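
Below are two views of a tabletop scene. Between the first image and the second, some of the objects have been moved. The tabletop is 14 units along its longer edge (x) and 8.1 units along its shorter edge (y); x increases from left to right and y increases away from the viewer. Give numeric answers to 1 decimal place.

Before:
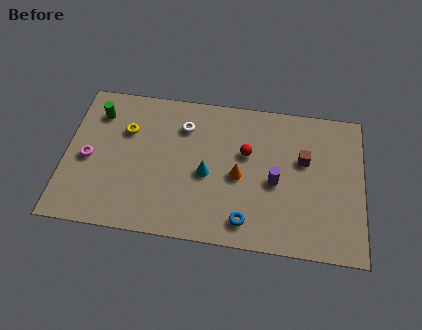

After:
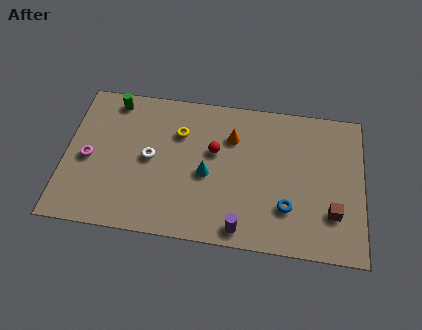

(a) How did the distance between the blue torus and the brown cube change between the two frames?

-2.4

Before: roughly 4.5 units apart; after: 2.1. That's 2.4 units closer together.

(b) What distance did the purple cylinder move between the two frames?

3.1

The purple cylinder moved from about (9.9, 3.6) to (8.4, 0.9), a distance of √(1.5² + 2.7²) ≈ 3.1.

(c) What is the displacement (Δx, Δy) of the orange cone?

(-0.4, 2.1)

From the two frames, the orange cone sits at roughly (8.2, 3.7) before and (7.8, 5.8) after.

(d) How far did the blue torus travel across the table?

2.1

From (8.6, 1.3) to (10.5, 2.3), the blue torus covered √(1.9² + 1.0²) ≈ 2.1 units.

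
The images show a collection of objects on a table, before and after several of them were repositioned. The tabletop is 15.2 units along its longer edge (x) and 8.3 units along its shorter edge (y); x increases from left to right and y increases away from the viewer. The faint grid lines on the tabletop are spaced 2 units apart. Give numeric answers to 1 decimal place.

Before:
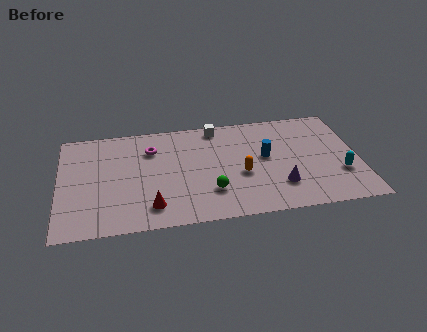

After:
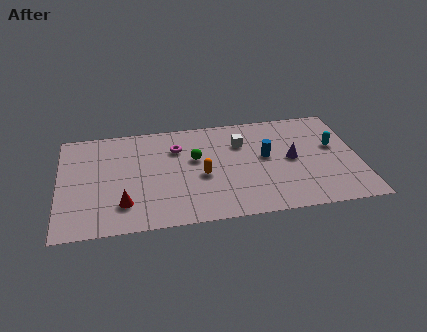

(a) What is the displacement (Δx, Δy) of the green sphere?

(-0.7, 2.7)

The green sphere was at about (7.6, 2.3) and moved to about (6.9, 5.0).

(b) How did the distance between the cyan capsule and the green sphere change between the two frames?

+0.5

Before: roughly 6.6 units apart; after: 7.1. That's 0.5 units further apart.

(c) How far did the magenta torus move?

1.3

From (4.7, 6.1) to (6.0, 6.0), the magenta torus covered √(1.3² + 0.1²) ≈ 1.3 units.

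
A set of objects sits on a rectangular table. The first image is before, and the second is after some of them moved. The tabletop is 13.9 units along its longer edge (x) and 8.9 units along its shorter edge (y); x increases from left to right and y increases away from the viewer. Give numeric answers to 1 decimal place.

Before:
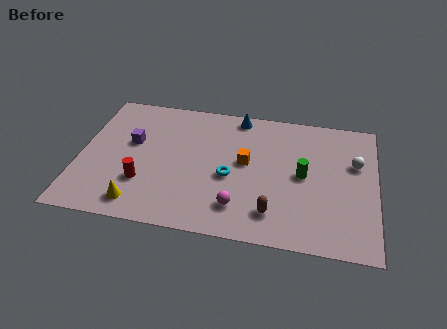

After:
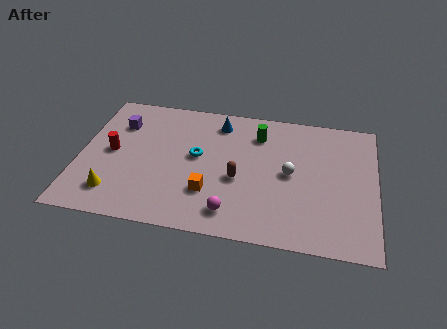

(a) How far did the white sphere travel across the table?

3.2

The white sphere moved from about (12.9, 5.7) to (9.9, 4.5), a distance of √(3.0² + 1.2²) ≈ 3.2.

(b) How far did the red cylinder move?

2.4

The red cylinder moved from about (3.1, 2.7) to (1.5, 4.5), a distance of √(1.6² + 1.8²) ≈ 2.4.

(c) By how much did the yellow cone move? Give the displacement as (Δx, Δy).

(-1.2, 0.5)

From the two frames, the yellow cone sits at roughly (3.0, 1.3) before and (1.8, 1.8) after.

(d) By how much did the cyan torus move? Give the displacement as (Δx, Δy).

(-1.6, 1.1)

The cyan torus started near (7.1, 3.8) and ended near (5.5, 4.9).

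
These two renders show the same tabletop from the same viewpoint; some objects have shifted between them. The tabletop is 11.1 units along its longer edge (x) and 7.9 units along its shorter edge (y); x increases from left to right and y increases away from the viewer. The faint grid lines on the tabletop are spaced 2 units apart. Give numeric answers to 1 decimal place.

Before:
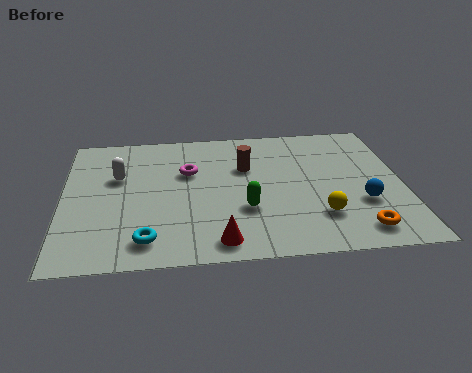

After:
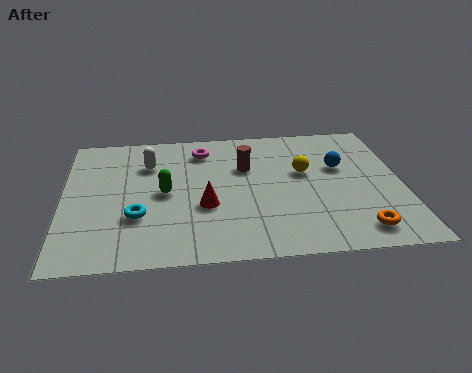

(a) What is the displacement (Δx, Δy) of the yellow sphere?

(-0.4, 2.6)

From the two frames, the yellow sphere sits at roughly (8.3, 2.1) before and (7.9, 4.7) after.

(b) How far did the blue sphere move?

2.3

From (9.7, 2.7) to (9.1, 4.9), the blue sphere covered √(0.6² + 2.2²) ≈ 2.3 units.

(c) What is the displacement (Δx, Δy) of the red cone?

(-0.4, 2.0)

The red cone was at about (5.0, 1.0) and moved to about (4.6, 3.0).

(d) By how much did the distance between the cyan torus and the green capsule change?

-1.9

The distance was about 3.5 in the first image and 1.6 in the second, so they moved 1.9 units closer together.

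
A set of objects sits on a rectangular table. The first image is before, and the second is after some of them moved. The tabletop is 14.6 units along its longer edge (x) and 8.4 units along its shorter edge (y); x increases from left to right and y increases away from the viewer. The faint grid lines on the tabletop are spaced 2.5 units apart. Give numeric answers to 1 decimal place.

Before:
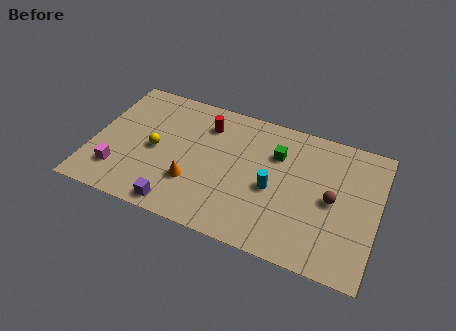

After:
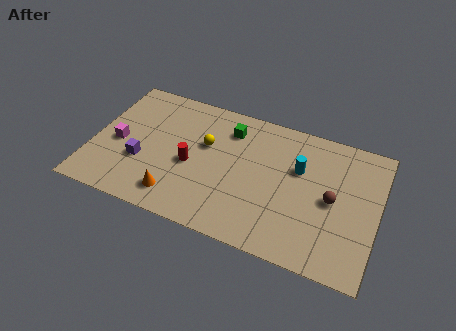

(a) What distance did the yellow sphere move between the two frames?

2.8

The yellow sphere was near (3.2, 4.0) before and (5.7, 5.2) after, so it travelled √(2.5² + 1.2²) ≈ 2.8 units.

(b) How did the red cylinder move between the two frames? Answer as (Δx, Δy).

(-0.5, -2.8)

From the two frames, the red cylinder sits at roughly (5.6, 6.5) before and (5.1, 3.7) after.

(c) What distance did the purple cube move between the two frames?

3.0

From (4.7, 0.9) to (2.6, 3.0), the purple cube covered √(2.1² + 2.1²) ≈ 3.0 units.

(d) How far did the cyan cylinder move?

2.1

The cyan cylinder moved from about (9.3, 3.7) to (10.5, 5.4), a distance of √(1.2² + 1.7²) ≈ 2.1.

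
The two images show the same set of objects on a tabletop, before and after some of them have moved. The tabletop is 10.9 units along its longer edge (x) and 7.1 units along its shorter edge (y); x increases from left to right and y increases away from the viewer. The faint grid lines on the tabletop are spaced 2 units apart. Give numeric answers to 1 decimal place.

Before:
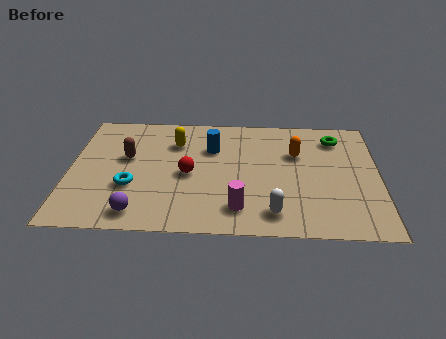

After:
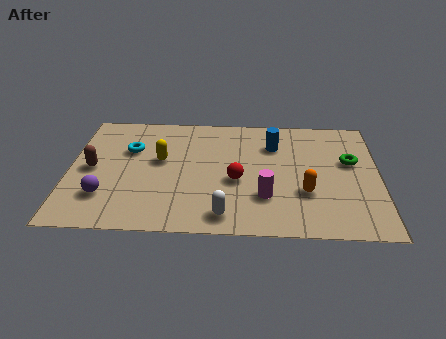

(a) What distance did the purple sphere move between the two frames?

1.5

The purple sphere was near (2.5, 1.0) before and (1.3, 1.9) after, so it travelled √(1.2² + 0.9²) ≈ 1.5 units.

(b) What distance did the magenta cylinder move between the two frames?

1.1

The magenta cylinder was near (6.0, 1.4) before and (6.9, 2.1) after, so it travelled √(0.9² + 0.7²) ≈ 1.1 units.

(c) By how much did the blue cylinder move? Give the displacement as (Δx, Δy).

(2.2, 0.3)

From the two frames, the blue cylinder sits at roughly (5.0, 4.9) before and (7.2, 5.2) after.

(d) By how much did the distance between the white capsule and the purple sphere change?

-0.4

They were about 4.7 units apart before and 4.3 after — 0.4 units closer together.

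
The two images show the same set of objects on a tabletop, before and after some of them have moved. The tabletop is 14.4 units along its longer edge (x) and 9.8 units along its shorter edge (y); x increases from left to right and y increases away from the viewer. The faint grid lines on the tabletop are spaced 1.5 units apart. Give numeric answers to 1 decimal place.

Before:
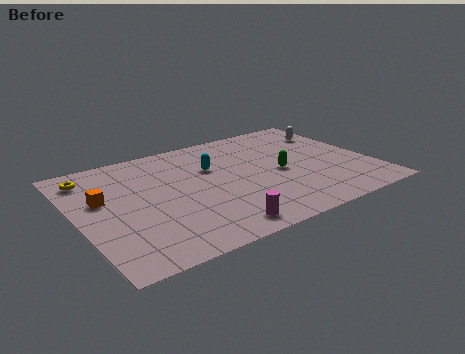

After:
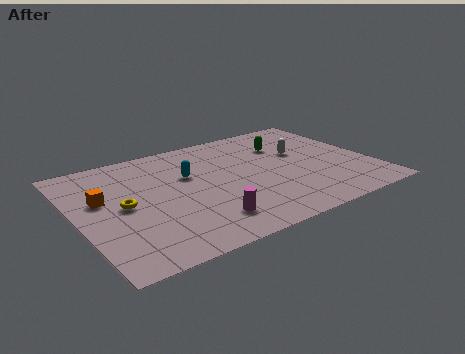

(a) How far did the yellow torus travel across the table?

3.4

The yellow torus was near (1.0, 8.1) before and (2.2, 4.9) after, so it travelled √(1.2² + 3.2²) ≈ 3.4 units.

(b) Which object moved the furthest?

the yellow torus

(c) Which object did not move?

the orange cube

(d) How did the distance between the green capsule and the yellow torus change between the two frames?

-0.9

The distance was about 9.6 in the first image and 8.7 in the second, so they moved 0.9 units closer together.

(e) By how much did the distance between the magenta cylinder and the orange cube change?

-0.8

They were about 6.7 units apart before and 5.9 after — 0.8 units closer together.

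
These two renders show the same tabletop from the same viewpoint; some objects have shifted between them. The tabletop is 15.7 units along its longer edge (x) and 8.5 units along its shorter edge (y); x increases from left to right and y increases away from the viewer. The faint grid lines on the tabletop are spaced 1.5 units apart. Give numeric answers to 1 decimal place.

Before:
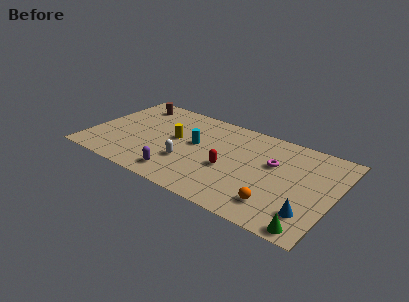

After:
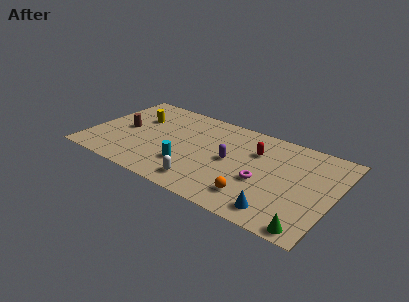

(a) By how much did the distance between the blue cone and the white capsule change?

-3.1

They were about 7.9 units apart before and 4.8 after — 3.1 units closer together.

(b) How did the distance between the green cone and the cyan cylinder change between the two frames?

-0.7

Before: roughly 8.9 units apart; after: 8.2. That's 0.7 units closer together.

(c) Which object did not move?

the green cone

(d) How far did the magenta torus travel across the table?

1.9

From (11.7, 5.3) to (11.3, 3.4), the magenta torus covered √(0.4² + 1.9²) ≈ 1.9 units.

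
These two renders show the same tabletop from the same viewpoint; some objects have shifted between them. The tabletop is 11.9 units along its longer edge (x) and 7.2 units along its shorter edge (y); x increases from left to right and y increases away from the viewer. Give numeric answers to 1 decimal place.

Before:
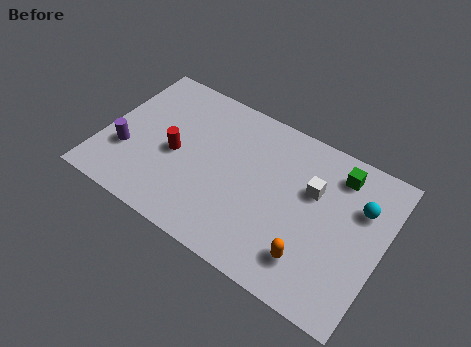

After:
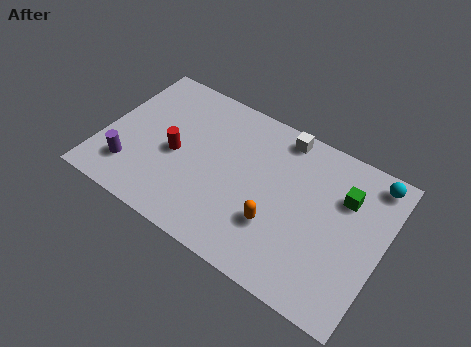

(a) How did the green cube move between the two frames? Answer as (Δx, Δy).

(0.4, -0.9)

From the two frames, the green cube sits at roughly (9.7, 5.9) before and (10.1, 5.0) after.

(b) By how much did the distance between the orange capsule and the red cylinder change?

-1.7

They were about 6.3 units apart before and 4.6 after — 1.7 units closer together.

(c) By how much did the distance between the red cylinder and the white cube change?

-0.7

Before: roughly 5.8 units apart; after: 5.1. That's 0.7 units closer together.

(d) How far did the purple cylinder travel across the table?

0.8

The purple cylinder was near (1.1, 2.4) before and (1.4, 1.7) after, so it travelled √(0.3² + 0.7²) ≈ 0.8 units.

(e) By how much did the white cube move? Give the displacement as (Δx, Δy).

(-1.6, 1.8)

The white cube started near (8.8, 4.6) and ended near (7.2, 6.4).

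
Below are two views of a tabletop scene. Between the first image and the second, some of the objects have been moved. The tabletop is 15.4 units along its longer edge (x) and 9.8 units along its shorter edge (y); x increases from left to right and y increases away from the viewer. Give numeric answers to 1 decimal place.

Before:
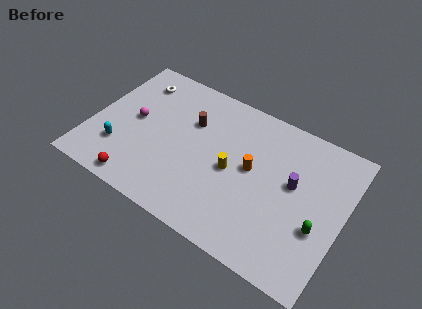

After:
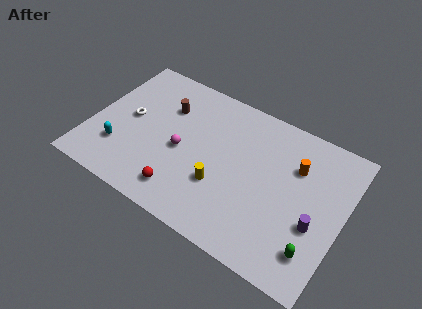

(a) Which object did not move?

the cyan capsule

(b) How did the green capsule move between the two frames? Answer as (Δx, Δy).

(0.0, -1.5)

The green capsule started near (14.1, 3.6) and ended near (14.1, 2.1).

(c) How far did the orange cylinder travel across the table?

2.9

The orange cylinder moved from about (9.8, 5.3) to (12.3, 6.8), a distance of √(2.5² + 1.5²) ≈ 2.9.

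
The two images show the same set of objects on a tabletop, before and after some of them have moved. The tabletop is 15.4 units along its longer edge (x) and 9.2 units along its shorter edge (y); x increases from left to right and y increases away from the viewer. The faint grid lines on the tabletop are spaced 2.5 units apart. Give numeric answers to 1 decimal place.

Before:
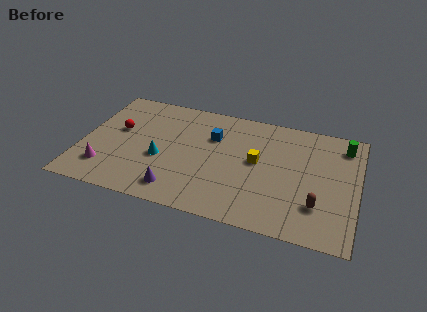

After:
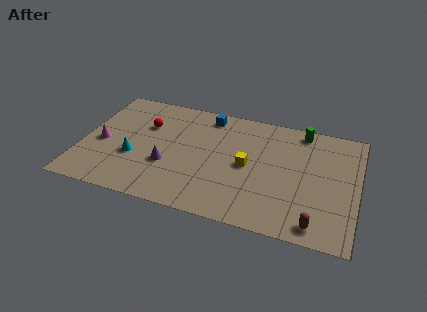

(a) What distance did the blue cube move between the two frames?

1.7

From (7.2, 6.3) to (6.8, 8.0), the blue cube covered √(0.4² + 1.7²) ≈ 1.7 units.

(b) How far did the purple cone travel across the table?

1.9

From (5.6, 1.5) to (4.9, 3.3), the purple cone covered √(0.7² + 1.8²) ≈ 1.9 units.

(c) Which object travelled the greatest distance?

the green cylinder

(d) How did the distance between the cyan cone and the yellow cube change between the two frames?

+0.9

The distance was about 5.5 in the first image and 6.4 in the second, so they moved 0.9 units further apart.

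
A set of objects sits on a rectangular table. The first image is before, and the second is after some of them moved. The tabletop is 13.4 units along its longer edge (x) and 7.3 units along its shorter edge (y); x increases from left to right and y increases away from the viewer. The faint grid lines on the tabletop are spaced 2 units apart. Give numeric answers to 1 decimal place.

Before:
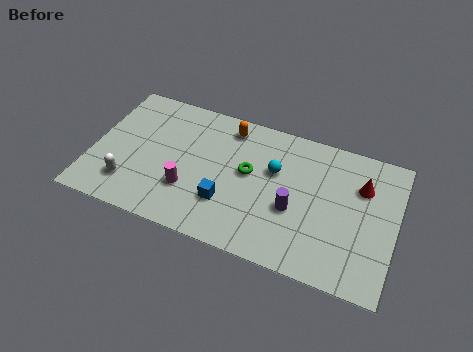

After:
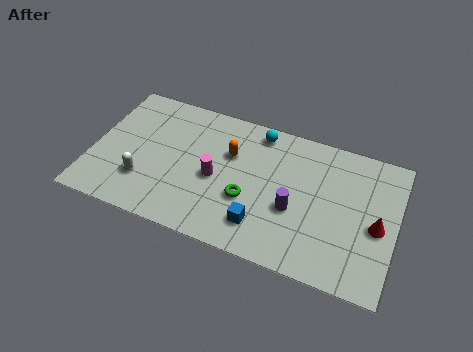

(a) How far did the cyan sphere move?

2.0

The cyan sphere was near (8.0, 4.6) before and (7.1, 6.4) after, so it travelled √(0.9² + 1.8²) ≈ 2.0 units.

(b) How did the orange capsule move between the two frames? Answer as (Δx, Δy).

(0.2, -1.4)

The orange capsule started near (5.8, 6.2) and ended near (6.0, 4.8).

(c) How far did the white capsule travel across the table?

0.7

From (1.8, 1.7) to (2.4, 2.1), the white capsule covered √(0.6² + 0.4²) ≈ 0.7 units.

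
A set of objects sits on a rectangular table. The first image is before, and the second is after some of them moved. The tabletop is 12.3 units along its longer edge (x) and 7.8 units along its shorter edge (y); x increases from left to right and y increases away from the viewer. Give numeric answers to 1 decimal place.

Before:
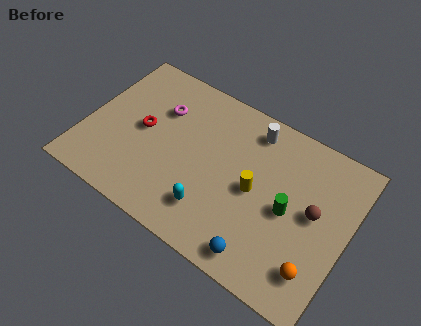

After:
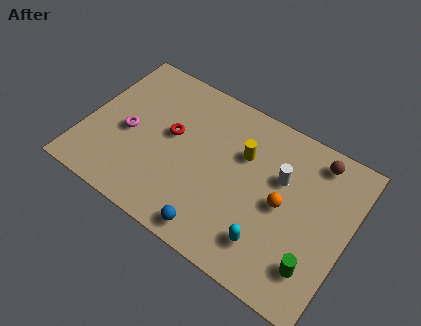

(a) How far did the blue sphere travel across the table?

2.2

The blue sphere moved from about (8.8, 1.0) to (6.6, 0.9), a distance of √(2.2² + 0.1²) ≈ 2.2.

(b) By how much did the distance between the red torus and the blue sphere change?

-2.5

They were about 6.9 units apart before and 4.4 after — 2.5 units closer together.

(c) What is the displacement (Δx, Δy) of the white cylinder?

(1.6, -1.6)

The white cylinder started near (7.4, 6.6) and ended near (9.0, 5.0).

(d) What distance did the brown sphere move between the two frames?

2.5

From (10.7, 4.2) to (10.4, 6.7), the brown sphere covered √(0.3² + 2.5²) ≈ 2.5 units.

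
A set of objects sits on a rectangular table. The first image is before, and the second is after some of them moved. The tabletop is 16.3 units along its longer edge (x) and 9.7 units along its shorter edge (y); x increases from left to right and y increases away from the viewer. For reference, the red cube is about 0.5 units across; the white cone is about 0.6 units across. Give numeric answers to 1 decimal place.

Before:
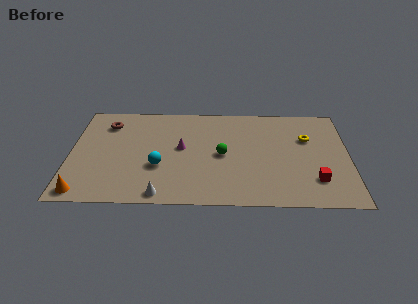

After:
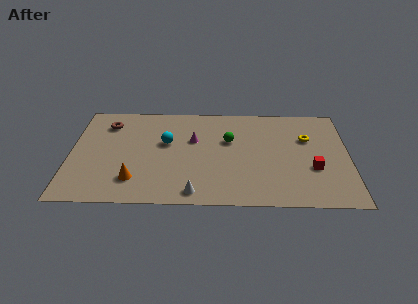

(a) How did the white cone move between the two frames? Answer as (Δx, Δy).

(1.9, 0.2)

The white cone started near (5.4, 0.9) and ended near (7.3, 1.1).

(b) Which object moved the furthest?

the orange cone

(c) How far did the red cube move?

1.1

The red cube moved from about (14.3, 2.4) to (14.2, 3.5), a distance of √(0.1² + 1.1²) ≈ 1.1.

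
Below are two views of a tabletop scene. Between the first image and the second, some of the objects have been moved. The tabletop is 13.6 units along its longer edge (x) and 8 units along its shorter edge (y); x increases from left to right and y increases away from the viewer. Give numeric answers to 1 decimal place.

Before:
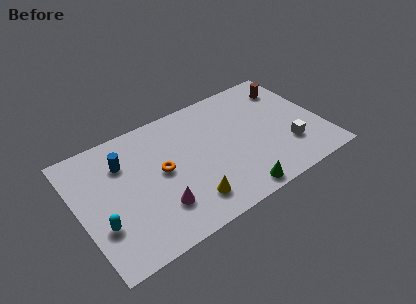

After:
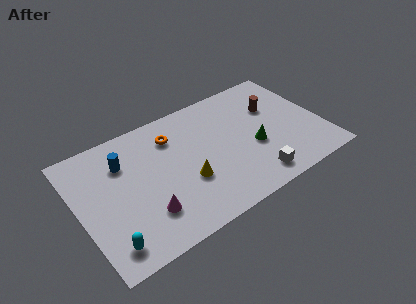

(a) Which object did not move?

the blue cylinder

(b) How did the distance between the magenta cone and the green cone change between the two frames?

+2.1

They were about 4.3 units apart before and 6.4 after — 2.1 units further apart.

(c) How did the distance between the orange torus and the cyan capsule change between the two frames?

+2.5

Before: roughly 3.9 units apart; after: 6.4. That's 2.5 units further apart.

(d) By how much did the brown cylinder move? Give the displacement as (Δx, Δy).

(-1.1, -1.0)

The brown cylinder was at about (12.3, 6.3) and moved to about (11.2, 5.3).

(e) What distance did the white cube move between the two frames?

2.5

From (11.5, 2.3) to (9.3, 1.2), the white cube covered √(2.2² + 1.1²) ≈ 2.5 units.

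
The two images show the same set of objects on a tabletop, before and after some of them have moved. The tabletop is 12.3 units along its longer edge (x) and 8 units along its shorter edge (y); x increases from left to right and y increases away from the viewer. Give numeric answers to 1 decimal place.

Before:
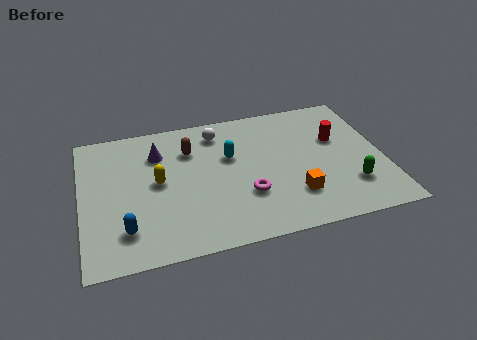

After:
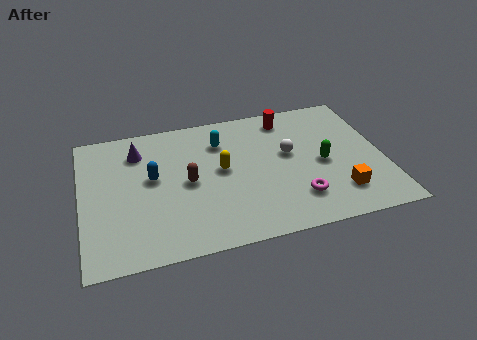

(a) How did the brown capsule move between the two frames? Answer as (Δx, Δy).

(-0.2, -1.9)

The brown capsule was at about (4.5, 5.8) and moved to about (4.3, 3.9).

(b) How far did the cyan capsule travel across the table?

1.0

The cyan capsule moved from about (6.1, 5.0) to (5.8, 6.0), a distance of √(0.3² + 1.0²) ≈ 1.0.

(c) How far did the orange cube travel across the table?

1.8

The orange cube was near (8.5, 2.1) before and (10.3, 1.8) after, so it travelled √(1.8² + 0.3²) ≈ 1.8 units.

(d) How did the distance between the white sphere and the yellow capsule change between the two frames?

-0.7

Before: roughly 3.5 units apart; after: 2.8. That's 0.7 units closer together.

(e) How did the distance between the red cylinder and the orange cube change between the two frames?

+1.8

Before: roughly 3.5 units apart; after: 5.3. That's 1.8 units further apart.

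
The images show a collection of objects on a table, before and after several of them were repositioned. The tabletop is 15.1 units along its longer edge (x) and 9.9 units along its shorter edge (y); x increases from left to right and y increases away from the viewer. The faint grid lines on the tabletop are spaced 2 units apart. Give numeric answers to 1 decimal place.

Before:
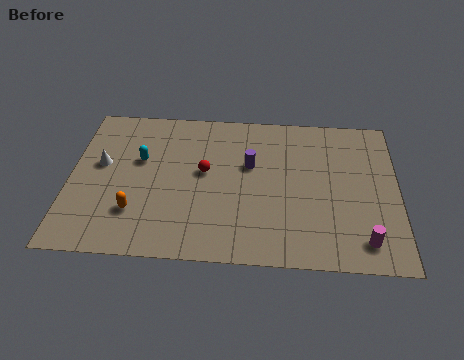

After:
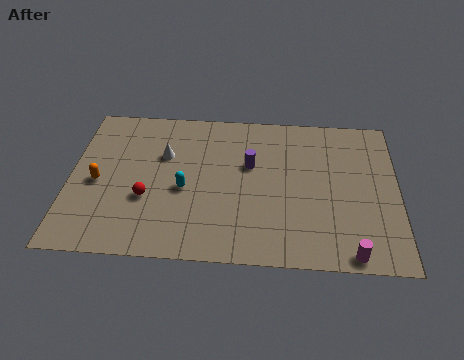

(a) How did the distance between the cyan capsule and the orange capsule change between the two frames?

+0.6

Before: roughly 3.4 units apart; after: 4.0. That's 0.6 units further apart.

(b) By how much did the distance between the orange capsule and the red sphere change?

-1.7

They were about 4.2 units apart before and 2.5 after — 1.7 units closer together.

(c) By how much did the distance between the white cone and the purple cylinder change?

-2.9

They were about 6.9 units apart before and 4.0 after — 2.9 units closer together.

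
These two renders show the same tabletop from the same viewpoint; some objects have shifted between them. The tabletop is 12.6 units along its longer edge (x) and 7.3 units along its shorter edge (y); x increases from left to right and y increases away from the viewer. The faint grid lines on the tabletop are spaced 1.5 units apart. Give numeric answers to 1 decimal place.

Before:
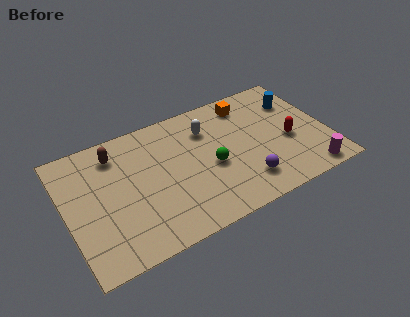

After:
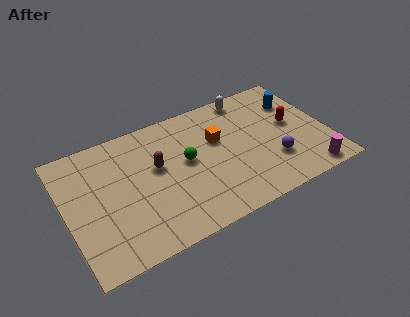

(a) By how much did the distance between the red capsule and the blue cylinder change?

-0.9

They were about 2.3 units apart before and 1.4 after — 0.9 units closer together.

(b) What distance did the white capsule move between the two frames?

2.5

From (7.0, 5.4) to (9.2, 6.5), the white capsule covered √(2.2² + 1.1²) ≈ 2.5 units.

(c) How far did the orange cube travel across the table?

2.3

The orange cube was near (9.1, 6.1) before and (7.4, 4.6) after, so it travelled √(1.7² + 1.5²) ≈ 2.3 units.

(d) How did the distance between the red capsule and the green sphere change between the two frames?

+1.4

The distance was about 3.8 in the first image and 5.2 in the second, so they moved 1.4 units further apart.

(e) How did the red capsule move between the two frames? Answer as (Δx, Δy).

(0.3, 0.9)

The red capsule was at about (10.7, 3.1) and moved to about (11.0, 4.0).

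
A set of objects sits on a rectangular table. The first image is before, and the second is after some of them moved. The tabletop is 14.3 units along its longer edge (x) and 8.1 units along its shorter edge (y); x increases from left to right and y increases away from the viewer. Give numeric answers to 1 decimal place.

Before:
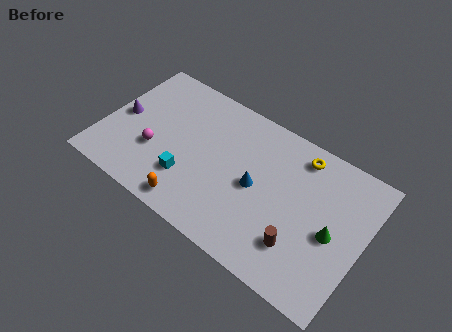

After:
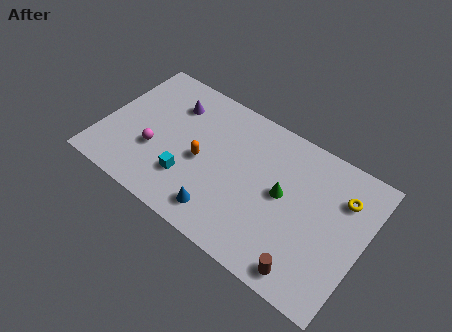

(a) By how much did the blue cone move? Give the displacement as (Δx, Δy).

(-1.5, -2.5)

From the two frames, the blue cone sits at roughly (8.5, 3.9) before and (7.0, 1.4) after.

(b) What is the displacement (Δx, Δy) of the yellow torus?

(2.5, -1.0)

The yellow torus was at about (10.4, 6.9) and moved to about (12.9, 5.9).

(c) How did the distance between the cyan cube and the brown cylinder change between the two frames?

+0.7

The distance was about 6.2 in the first image and 6.9 in the second, so they moved 0.7 units further apart.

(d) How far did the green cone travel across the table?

2.9

The green cone moved from about (12.7, 3.7) to (9.9, 4.3), a distance of √(2.8² + 0.6²) ≈ 2.9.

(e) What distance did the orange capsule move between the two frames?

2.7

The orange capsule moved from about (5.5, 1.0) to (5.5, 3.7), a distance of √(0.0² + 2.7²) ≈ 2.7.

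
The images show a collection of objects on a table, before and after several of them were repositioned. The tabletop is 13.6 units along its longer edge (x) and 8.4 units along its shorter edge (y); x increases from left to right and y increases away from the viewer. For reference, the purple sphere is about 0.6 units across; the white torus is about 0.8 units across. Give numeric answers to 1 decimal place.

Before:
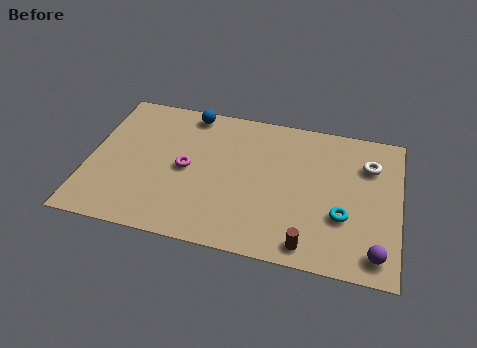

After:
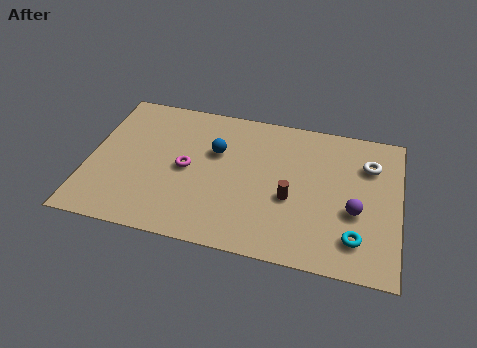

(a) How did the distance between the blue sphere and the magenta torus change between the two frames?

-1.6

The distance was about 3.4 in the first image and 1.8 in the second, so they moved 1.6 units closer together.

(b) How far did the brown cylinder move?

2.6

From (9.8, 1.0) to (8.9, 3.4), the brown cylinder covered √(0.9² + 2.4²) ≈ 2.6 units.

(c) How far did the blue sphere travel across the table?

2.5

From (4.2, 7.5) to (5.5, 5.4), the blue sphere covered √(1.3² + 2.1²) ≈ 2.5 units.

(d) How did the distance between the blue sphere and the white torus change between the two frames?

-1.4

The distance was about 8.1 in the first image and 6.7 in the second, so they moved 1.4 units closer together.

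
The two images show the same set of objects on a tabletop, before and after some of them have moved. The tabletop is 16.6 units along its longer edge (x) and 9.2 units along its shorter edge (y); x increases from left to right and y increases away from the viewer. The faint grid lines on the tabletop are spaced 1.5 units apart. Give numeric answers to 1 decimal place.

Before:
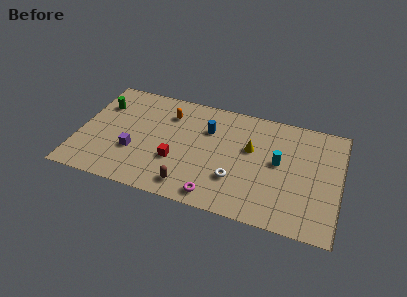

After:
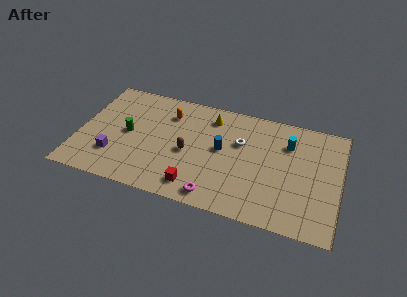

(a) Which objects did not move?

the orange capsule and the magenta torus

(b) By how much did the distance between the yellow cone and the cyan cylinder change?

+3.2

Before: roughly 1.9 units apart; after: 5.1. That's 3.2 units further apart.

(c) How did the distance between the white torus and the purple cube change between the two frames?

+2.0

The distance was about 6.5 in the first image and 8.5 in the second, so they moved 2.0 units further apart.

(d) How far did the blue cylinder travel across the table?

1.7

From (8.1, 6.4) to (9.1, 5.0), the blue cylinder covered √(1.0² + 1.4²) ≈ 1.7 units.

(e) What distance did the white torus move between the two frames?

3.1

The white torus moved from about (10.1, 2.8) to (10.2, 5.9), a distance of √(0.1² + 3.1²) ≈ 3.1.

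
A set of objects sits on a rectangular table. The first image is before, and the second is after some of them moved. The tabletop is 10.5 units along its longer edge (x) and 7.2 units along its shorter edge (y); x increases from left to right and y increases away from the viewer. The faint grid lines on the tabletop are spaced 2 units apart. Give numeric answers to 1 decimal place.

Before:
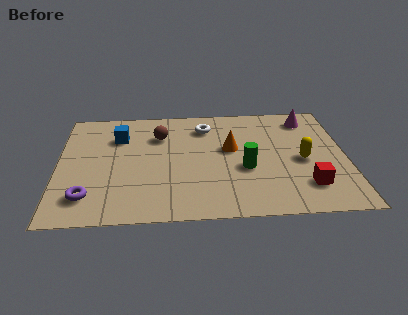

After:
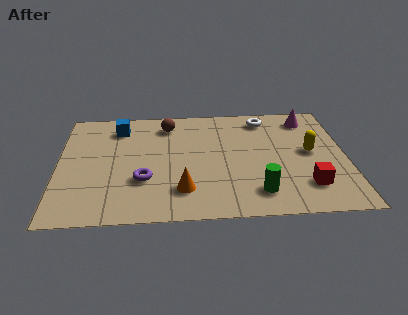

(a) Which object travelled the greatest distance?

the orange cone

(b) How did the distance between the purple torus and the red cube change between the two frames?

-2.0

Before: roughly 7.9 units apart; after: 5.9. That's 2.0 units closer together.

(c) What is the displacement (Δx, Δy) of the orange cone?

(-1.8, -2.5)

The orange cone was at about (6.3, 4.2) and moved to about (4.5, 1.7).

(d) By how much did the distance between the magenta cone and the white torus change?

-2.2

They were about 3.8 units apart before and 1.6 after — 2.2 units closer together.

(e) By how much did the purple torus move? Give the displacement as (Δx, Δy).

(2.0, 0.9)

The purple torus started near (1.1, 1.5) and ended near (3.1, 2.4).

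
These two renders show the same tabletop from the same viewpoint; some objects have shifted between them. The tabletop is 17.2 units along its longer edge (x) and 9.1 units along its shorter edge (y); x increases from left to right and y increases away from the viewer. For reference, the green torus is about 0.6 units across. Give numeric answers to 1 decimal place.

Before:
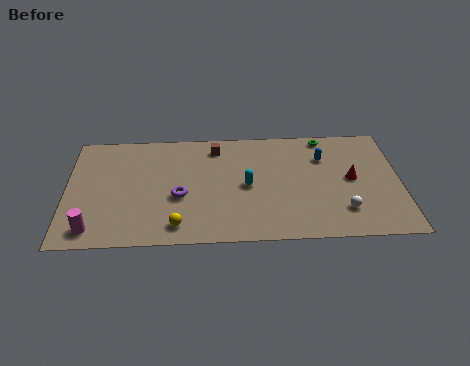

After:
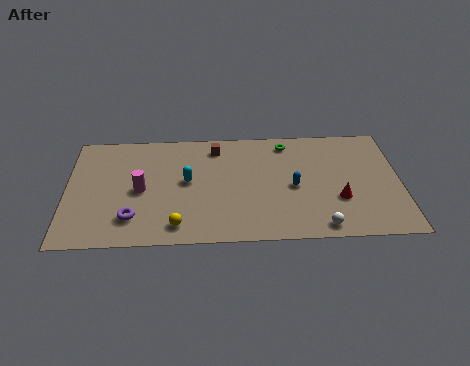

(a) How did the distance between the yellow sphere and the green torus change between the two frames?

-1.7

The distance was about 10.3 in the first image and 8.6 in the second, so they moved 1.7 units closer together.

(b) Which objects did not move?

the brown cube and the yellow sphere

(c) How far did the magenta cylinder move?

3.8

The magenta cylinder was near (1.4, 1.3) before and (3.8, 4.3) after, so it travelled √(2.4² + 3.0²) ≈ 3.8 units.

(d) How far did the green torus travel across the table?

2.0

The green torus moved from about (13.4, 8.2) to (11.4, 7.8), a distance of √(2.0² + 0.4²) ≈ 2.0.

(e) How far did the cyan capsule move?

3.1

From (9.3, 4.4) to (6.2, 4.9), the cyan capsule covered √(3.1² + 0.5²) ≈ 3.1 units.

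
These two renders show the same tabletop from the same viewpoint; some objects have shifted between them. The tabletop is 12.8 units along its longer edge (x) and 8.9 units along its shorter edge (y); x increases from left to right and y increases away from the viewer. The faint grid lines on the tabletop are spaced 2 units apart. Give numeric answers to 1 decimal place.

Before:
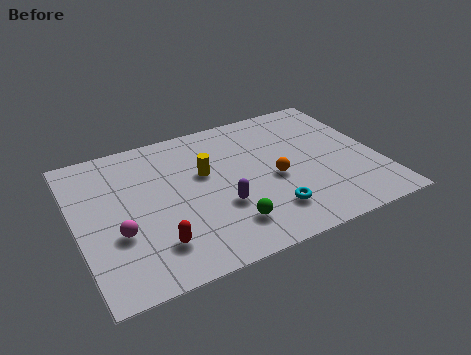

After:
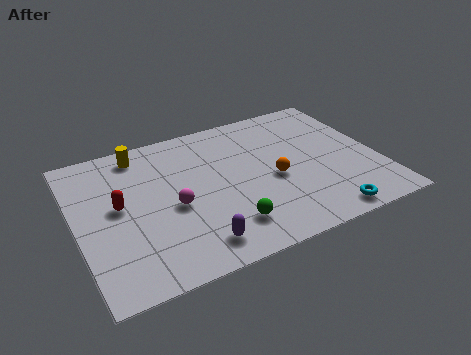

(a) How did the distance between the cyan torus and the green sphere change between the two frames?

+2.3

Before: roughly 1.8 units apart; after: 4.1. That's 2.3 units further apart.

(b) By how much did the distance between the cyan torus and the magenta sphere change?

+0.4

They were about 6.3 units apart before and 6.7 after — 0.4 units further apart.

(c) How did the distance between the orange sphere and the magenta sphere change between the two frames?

-2.4

Before: roughly 6.7 units apart; after: 4.3. That's 2.4 units closer together.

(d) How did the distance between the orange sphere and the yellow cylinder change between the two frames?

+3.3

Before: roughly 3.2 units apart; after: 6.5. That's 3.3 units further apart.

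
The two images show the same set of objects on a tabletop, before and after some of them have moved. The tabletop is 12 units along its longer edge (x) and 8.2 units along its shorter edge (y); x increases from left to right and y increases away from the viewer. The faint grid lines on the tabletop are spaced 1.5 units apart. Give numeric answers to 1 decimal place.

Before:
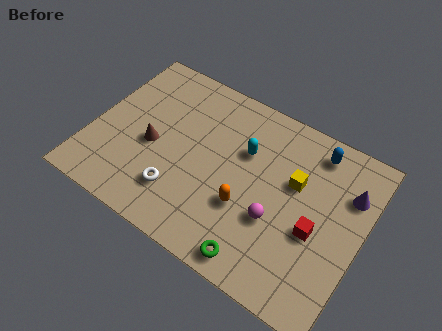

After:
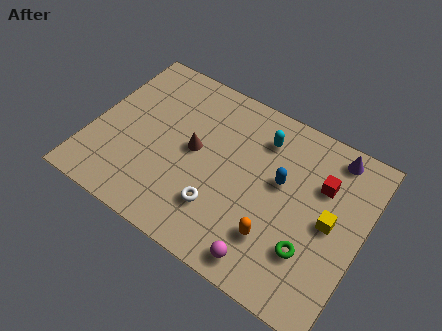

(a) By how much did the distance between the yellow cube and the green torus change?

-2.5

The distance was about 4.3 in the first image and 1.8 in the second, so they moved 2.5 units closer together.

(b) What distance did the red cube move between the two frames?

2.2

From (10.1, 3.4) to (10.0, 5.6), the red cube covered √(0.1² + 2.2²) ≈ 2.2 units.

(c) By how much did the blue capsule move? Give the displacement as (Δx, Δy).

(-1.2, -2.2)

The blue capsule was at about (9.5, 7.0) and moved to about (8.3, 4.8).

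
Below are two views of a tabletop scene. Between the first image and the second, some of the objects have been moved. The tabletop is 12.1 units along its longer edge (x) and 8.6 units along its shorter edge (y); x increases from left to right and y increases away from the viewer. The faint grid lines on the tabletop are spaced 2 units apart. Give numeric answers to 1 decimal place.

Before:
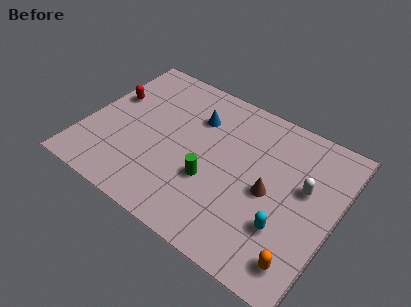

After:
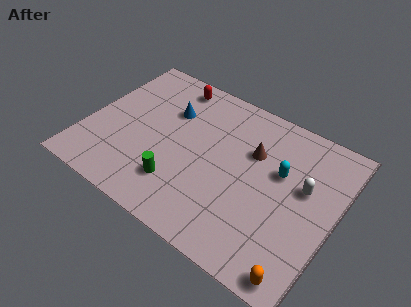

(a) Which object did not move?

the white capsule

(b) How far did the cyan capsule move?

2.8

From (10.0, 2.6) to (9.3, 5.3), the cyan capsule covered √(0.7² + 2.7²) ≈ 2.8 units.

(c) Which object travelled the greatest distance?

the red capsule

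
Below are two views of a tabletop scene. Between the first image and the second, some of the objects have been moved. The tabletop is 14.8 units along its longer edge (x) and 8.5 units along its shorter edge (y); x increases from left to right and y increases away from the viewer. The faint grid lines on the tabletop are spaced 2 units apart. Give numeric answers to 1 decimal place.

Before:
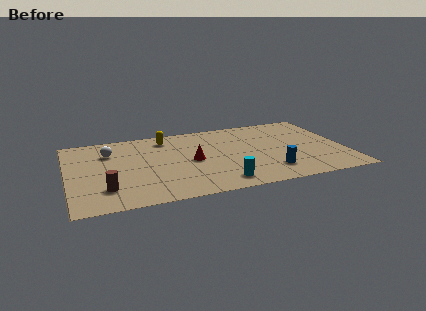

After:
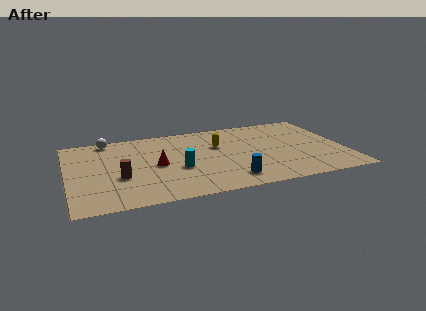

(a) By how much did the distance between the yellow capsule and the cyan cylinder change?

-3.2

The distance was about 6.3 in the first image and 3.1 in the second, so they moved 3.2 units closer together.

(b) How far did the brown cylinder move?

1.4

From (1.9, 2.1) to (2.7, 3.2), the brown cylinder covered √(0.8² + 1.1²) ≈ 1.4 units.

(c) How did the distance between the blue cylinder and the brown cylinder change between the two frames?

-2.8

Before: roughly 8.7 units apart; after: 5.9. That's 2.8 units closer together.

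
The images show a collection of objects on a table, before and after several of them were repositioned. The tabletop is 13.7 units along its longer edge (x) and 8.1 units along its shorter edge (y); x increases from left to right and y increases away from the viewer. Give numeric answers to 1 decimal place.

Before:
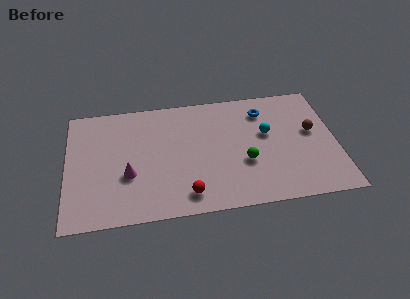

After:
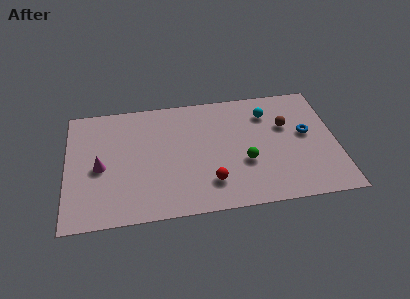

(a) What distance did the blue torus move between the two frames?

2.8

From (10.1, 6.4) to (12.2, 4.5), the blue torus covered √(2.1² + 1.9²) ≈ 2.8 units.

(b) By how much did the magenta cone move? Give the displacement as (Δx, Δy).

(-1.4, 0.7)

The magenta cone was at about (3.1, 3.0) and moved to about (1.7, 3.7).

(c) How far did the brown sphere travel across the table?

1.4

The brown sphere moved from about (12.5, 4.6) to (11.2, 5.2), a distance of √(1.3² + 0.6²) ≈ 1.4.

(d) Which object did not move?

the green sphere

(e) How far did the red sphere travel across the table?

1.3

The red sphere was near (6.0, 1.3) before and (7.2, 1.9) after, so it travelled √(1.2² + 0.6²) ≈ 1.3 units.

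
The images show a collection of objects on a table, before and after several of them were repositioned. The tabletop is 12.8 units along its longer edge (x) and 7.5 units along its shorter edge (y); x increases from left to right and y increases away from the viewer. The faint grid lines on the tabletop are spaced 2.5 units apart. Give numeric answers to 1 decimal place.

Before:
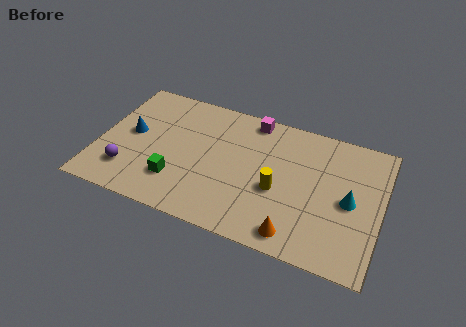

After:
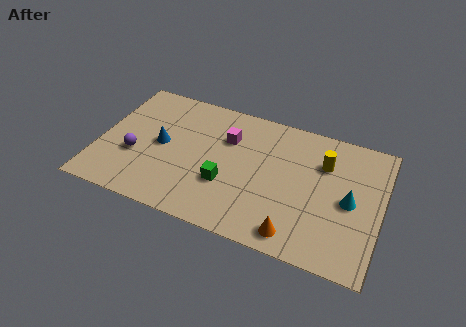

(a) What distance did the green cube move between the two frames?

2.3

The green cube moved from about (3.7, 2.0) to (5.9, 2.6), a distance of √(2.2² + 0.6²) ≈ 2.3.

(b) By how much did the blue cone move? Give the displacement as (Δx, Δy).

(1.4, -0.2)

The blue cone started near (1.4, 4.0) and ended near (2.8, 3.8).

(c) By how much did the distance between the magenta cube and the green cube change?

-3.0

Before: roughly 5.6 units apart; after: 2.6. That's 3.0 units closer together.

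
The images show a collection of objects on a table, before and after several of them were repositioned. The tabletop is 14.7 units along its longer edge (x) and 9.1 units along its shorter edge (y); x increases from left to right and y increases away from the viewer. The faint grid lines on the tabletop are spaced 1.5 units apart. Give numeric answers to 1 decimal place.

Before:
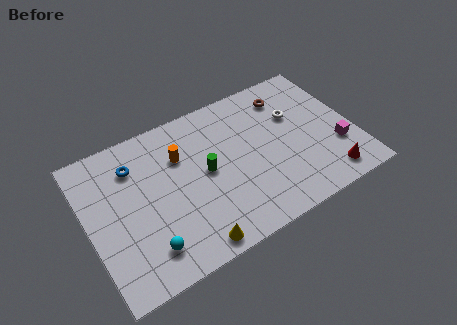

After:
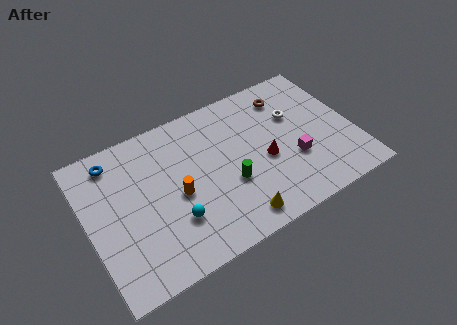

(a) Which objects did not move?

the white torus and the brown torus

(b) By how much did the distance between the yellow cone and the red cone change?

-4.3

They were about 7.7 units apart before and 3.4 after — 4.3 units closer together.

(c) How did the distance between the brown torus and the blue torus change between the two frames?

+1.0

The distance was about 8.7 in the first image and 9.7 in the second, so they moved 1.0 units further apart.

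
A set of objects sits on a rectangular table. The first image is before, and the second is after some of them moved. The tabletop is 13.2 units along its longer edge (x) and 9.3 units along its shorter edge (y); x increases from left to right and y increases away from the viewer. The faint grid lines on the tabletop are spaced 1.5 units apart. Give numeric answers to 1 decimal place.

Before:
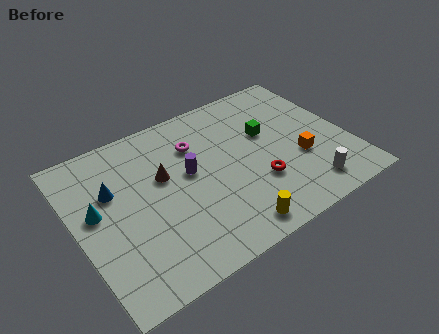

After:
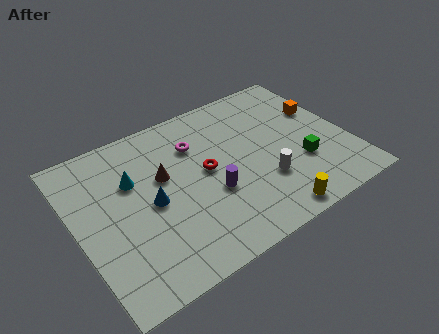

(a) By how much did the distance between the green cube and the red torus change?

+1.9

Before: roughly 2.9 units apart; after: 4.8. That's 1.9 units further apart.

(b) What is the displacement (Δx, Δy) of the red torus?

(-2.2, 1.9)

From the two frames, the red torus sits at roughly (8.5, 3.0) before and (6.3, 4.9) after.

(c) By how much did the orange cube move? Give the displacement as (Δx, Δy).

(1.6, 2.5)

From the two frames, the orange cube sits at roughly (10.7, 3.4) before and (12.3, 5.9) after.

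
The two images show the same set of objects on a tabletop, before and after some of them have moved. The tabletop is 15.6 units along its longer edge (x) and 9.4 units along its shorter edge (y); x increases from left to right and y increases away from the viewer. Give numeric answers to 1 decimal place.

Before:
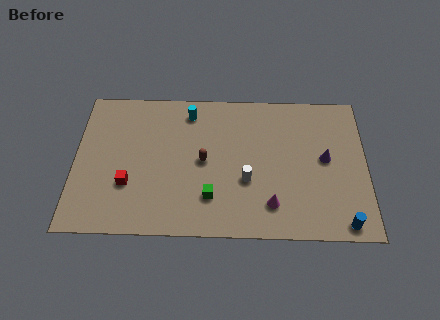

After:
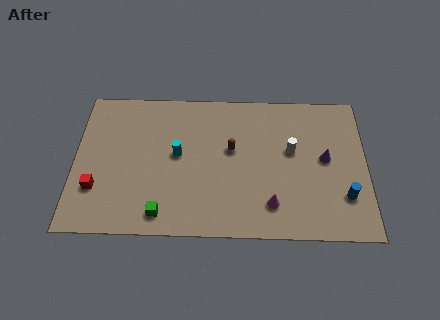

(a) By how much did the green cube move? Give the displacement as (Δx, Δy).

(-2.6, -1.1)

The green cube started near (7.3, 2.4) and ended near (4.7, 1.3).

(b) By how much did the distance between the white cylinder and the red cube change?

+4.4

They were about 6.3 units apart before and 10.7 after — 4.4 units further apart.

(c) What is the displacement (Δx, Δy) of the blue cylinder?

(0.1, 1.7)

The blue cylinder started near (14.3, 0.9) and ended near (14.4, 2.6).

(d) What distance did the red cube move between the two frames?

1.7

The red cube was near (2.9, 3.1) before and (1.2, 2.8) after, so it travelled √(1.7² + 0.3²) ≈ 1.7 units.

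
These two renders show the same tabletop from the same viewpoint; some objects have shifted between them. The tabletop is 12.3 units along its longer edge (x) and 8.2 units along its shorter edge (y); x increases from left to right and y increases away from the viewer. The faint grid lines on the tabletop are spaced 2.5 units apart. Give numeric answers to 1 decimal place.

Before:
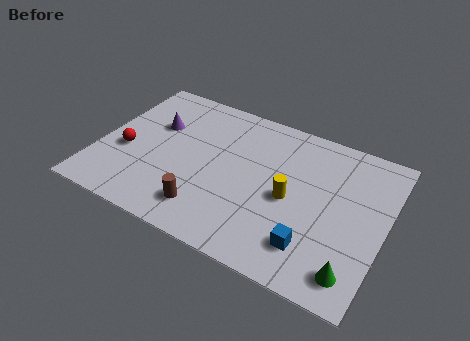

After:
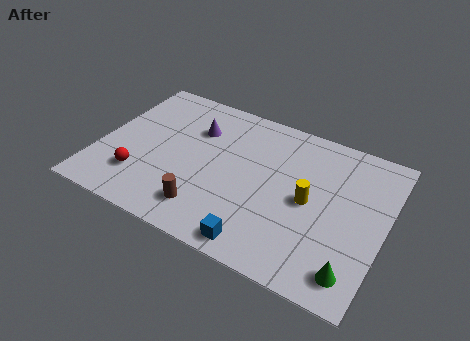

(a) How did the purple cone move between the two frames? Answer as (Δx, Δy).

(1.7, 0.5)

The purple cone started near (2.2, 5.3) and ended near (3.9, 5.8).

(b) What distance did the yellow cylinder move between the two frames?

0.8

From (8.3, 3.8) to (9.1, 4.0), the yellow cylinder covered √(0.8² + 0.2²) ≈ 0.8 units.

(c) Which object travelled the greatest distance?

the blue cube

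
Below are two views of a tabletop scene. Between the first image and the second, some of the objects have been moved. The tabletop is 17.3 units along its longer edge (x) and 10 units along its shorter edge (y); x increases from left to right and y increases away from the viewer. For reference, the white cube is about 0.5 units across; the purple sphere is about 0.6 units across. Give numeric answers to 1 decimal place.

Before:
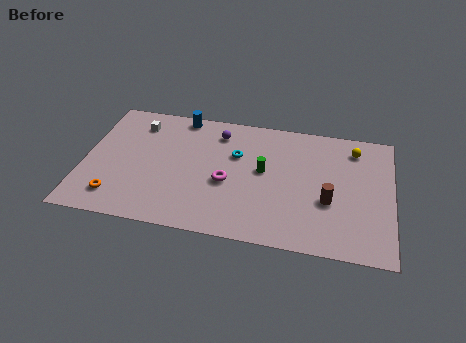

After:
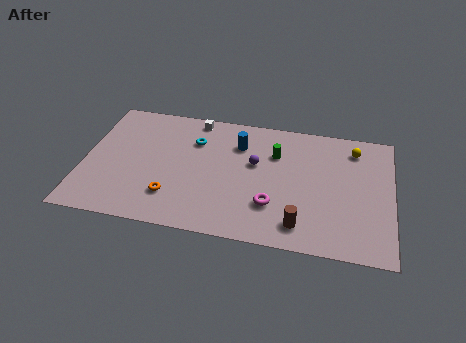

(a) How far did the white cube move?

3.4

The white cube was near (2.8, 8.0) before and (6.0, 9.0) after, so it travelled √(3.2² + 1.0²) ≈ 3.4 units.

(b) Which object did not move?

the yellow sphere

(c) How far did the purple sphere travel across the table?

3.0

From (7.4, 8.1) to (9.6, 6.0), the purple sphere covered √(2.2² + 2.1²) ≈ 3.0 units.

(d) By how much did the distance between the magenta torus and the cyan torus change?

+4.0

They were about 2.3 units apart before and 6.3 after — 4.0 units further apart.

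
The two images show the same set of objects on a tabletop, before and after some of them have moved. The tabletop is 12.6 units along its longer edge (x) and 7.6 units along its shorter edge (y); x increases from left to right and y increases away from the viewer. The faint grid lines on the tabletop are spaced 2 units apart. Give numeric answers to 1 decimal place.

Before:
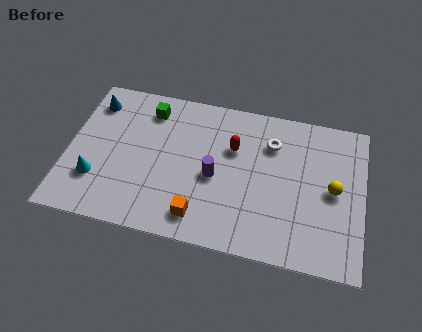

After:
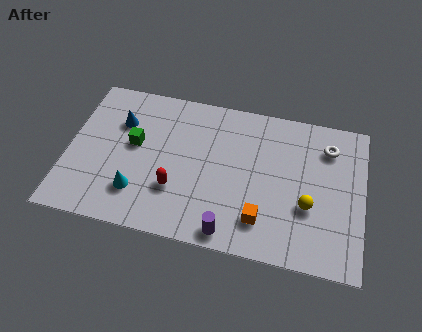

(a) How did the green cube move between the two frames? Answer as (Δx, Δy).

(-0.5, -1.9)

The green cube started near (3.3, 6.2) and ended near (2.8, 4.3).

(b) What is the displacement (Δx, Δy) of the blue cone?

(1.2, -0.8)

The blue cone started near (0.9, 6.1) and ended near (2.1, 5.3).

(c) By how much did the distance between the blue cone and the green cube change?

-1.2

They were about 2.4 units apart before and 1.2 after — 1.2 units closer together.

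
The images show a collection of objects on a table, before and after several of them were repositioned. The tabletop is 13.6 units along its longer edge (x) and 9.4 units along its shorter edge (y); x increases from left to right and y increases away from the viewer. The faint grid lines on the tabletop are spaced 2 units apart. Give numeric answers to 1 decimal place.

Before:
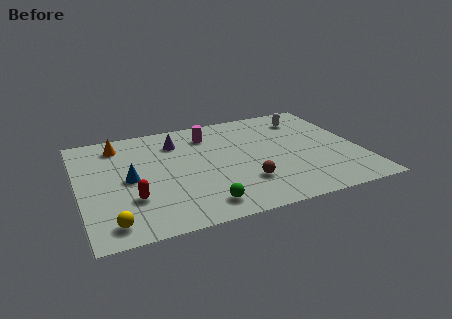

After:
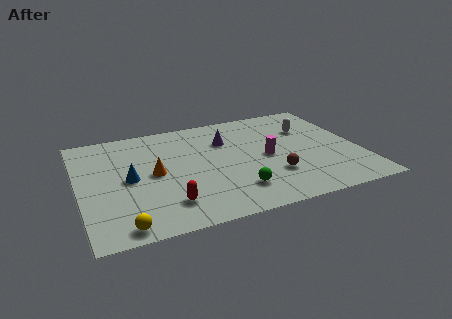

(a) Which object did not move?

the blue cone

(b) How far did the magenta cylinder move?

3.9

The magenta cylinder moved from about (6.5, 7.4) to (9.1, 4.5), a distance of √(2.6² + 2.9²) ≈ 3.9.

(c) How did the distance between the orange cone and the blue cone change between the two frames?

-2.0

The distance was about 3.2 in the first image and 1.2 in the second, so they moved 2.0 units closer together.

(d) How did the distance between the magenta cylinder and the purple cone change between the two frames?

+1.2

The distance was about 1.6 in the first image and 2.8 in the second, so they moved 1.2 units further apart.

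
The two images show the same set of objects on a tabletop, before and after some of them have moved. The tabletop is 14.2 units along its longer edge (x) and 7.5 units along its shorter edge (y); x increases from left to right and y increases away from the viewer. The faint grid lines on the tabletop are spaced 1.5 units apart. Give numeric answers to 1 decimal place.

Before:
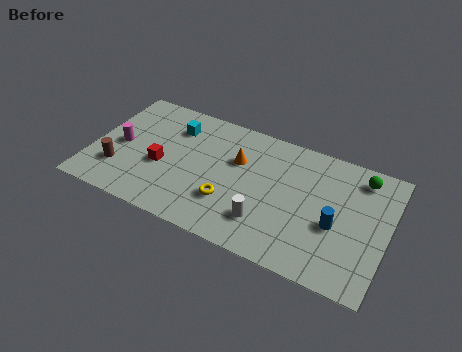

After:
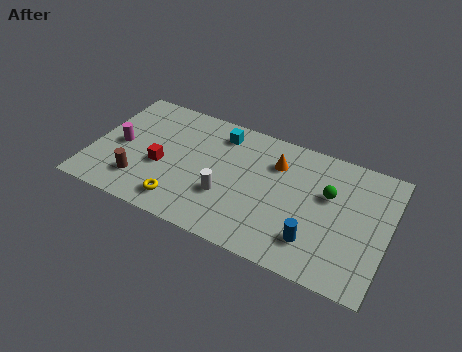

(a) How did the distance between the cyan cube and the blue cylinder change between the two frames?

-1.8

They were about 8.5 units apart before and 6.7 after — 1.8 units closer together.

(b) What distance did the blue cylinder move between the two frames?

1.6

From (11.8, 3.1) to (10.9, 1.8), the blue cylinder covered √(0.9² + 1.3²) ≈ 1.6 units.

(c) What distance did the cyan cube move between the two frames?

2.3

The cyan cube moved from about (3.7, 5.7) to (5.9, 6.2), a distance of √(2.2² + 0.5²) ≈ 2.3.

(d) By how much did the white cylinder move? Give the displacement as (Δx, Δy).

(-2.0, 0.7)

The white cylinder was at about (8.6, 1.9) and moved to about (6.6, 2.6).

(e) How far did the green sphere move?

2.1

The green sphere moved from about (12.7, 6.3) to (11.3, 4.7), a distance of √(1.4² + 1.6²) ≈ 2.1.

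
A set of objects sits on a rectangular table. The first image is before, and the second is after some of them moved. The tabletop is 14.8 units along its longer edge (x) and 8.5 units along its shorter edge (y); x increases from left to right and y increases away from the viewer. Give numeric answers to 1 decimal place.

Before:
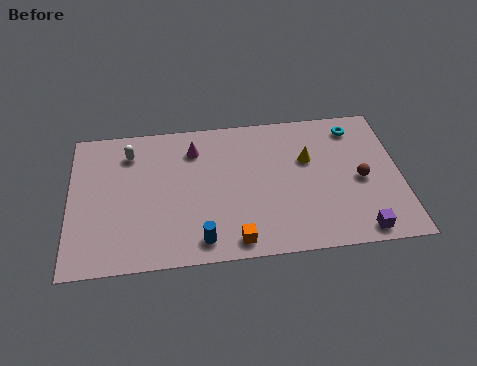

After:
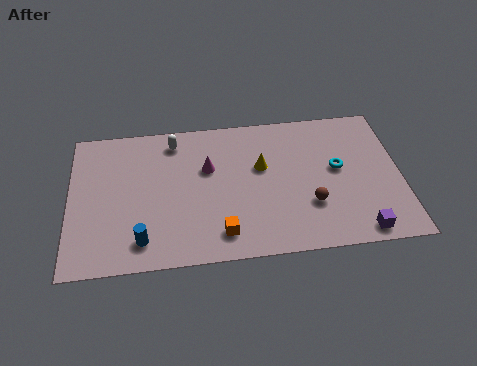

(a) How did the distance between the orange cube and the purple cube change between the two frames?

+0.6

They were about 5.5 units apart before and 6.1 after — 0.6 units further apart.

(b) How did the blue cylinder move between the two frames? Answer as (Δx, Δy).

(-2.6, 0.3)

The blue cylinder started near (5.8, 1.2) and ended near (3.2, 1.5).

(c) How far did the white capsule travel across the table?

2.1

From (2.7, 6.7) to (4.7, 7.2), the white capsule covered √(2.0² + 0.5²) ≈ 2.1 units.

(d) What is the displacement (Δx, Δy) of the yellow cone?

(-2.1, -0.2)

The yellow cone was at about (10.7, 5.4) and moved to about (8.6, 5.2).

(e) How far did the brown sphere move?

2.6

The brown sphere moved from about (13.0, 3.9) to (10.7, 2.7), a distance of √(2.3² + 1.2²) ≈ 2.6.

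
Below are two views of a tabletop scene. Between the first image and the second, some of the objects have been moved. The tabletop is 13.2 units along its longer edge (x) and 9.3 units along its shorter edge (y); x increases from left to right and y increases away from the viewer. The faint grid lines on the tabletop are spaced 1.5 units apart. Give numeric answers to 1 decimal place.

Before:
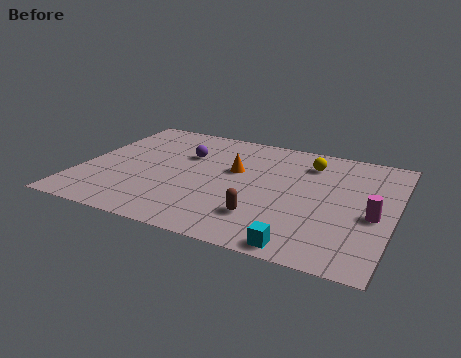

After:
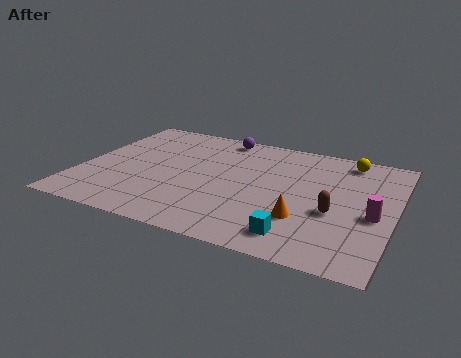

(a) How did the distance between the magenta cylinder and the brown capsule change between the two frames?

-3.1

They were about 4.7 units apart before and 1.6 after — 3.1 units closer together.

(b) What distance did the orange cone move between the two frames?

4.3

The orange cone was near (6.4, 5.6) before and (9.6, 2.8) after, so it travelled √(3.2² + 2.8²) ≈ 4.3 units.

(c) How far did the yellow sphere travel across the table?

1.8

The yellow sphere moved from about (9.4, 7.3) to (11.0, 8.1), a distance of √(1.6² + 0.8²) ≈ 1.8.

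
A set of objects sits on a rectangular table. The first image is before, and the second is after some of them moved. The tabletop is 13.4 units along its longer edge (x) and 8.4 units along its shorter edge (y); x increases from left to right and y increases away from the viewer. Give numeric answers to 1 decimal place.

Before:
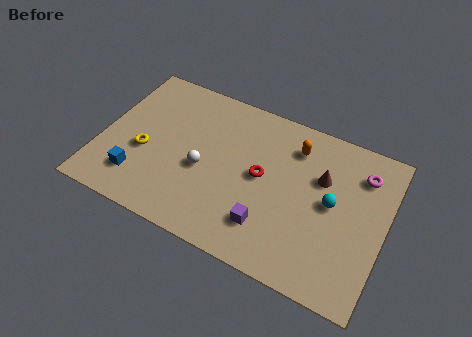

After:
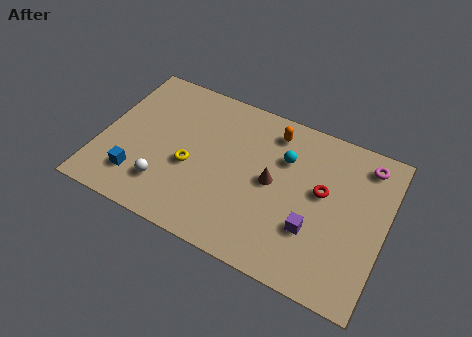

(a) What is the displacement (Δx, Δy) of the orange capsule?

(-1.1, 0.4)

The orange capsule was at about (8.9, 6.6) and moved to about (7.8, 7.0).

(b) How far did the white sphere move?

2.3

The white sphere was near (4.9, 3.6) before and (3.3, 2.0) after, so it travelled √(1.6² + 1.6²) ≈ 2.3 units.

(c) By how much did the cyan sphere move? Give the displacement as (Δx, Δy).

(-2.4, 1.4)

From the two frames, the cyan sphere sits at roughly (10.9, 4.4) before and (8.5, 5.8) after.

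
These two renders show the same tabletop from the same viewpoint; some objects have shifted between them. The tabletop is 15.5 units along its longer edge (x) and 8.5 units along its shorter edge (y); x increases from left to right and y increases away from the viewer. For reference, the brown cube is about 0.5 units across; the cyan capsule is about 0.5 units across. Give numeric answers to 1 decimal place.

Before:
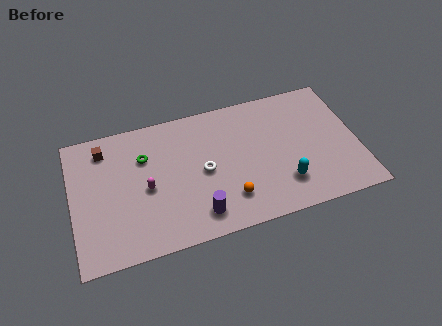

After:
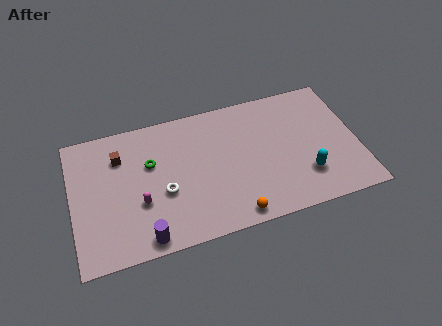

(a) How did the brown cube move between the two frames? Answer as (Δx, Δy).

(0.8, -0.7)

The brown cube was at about (1.9, 7.0) and moved to about (2.7, 6.3).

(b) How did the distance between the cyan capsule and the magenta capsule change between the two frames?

+1.4

They were about 7.5 units apart before and 8.9 after — 1.4 units further apart.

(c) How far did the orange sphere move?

1.1

From (8.3, 2.0) to (8.5, 0.9), the orange sphere covered √(0.2² + 1.1²) ≈ 1.1 units.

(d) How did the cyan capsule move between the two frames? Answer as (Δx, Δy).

(1.2, 0.2)

The cyan capsule was at about (11.3, 2.1) and moved to about (12.5, 2.3).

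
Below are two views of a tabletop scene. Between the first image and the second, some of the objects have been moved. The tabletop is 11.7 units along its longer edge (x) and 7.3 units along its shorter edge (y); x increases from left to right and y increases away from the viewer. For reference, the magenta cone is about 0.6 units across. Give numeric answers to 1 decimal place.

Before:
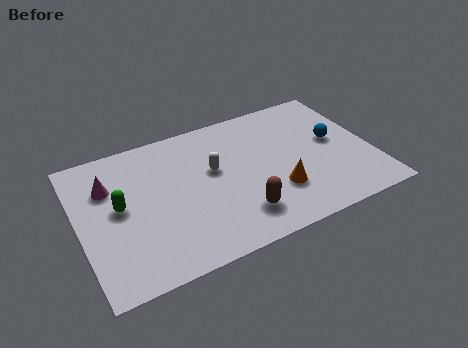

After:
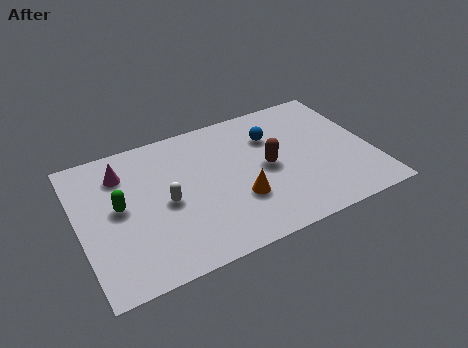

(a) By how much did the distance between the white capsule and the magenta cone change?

-1.5

They were about 4.2 units apart before and 2.7 after — 1.5 units closer together.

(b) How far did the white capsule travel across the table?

2.2

From (5.4, 4.3) to (3.4, 3.4), the white capsule covered √(2.0² + 0.9²) ≈ 2.2 units.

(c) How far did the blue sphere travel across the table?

2.7

The blue sphere moved from about (10.3, 4.0) to (7.9, 5.2), a distance of √(2.4² + 1.2²) ≈ 2.7.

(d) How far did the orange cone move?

1.5

From (7.7, 2.2) to (6.2, 2.4), the orange cone covered √(1.5² + 0.2²) ≈ 1.5 units.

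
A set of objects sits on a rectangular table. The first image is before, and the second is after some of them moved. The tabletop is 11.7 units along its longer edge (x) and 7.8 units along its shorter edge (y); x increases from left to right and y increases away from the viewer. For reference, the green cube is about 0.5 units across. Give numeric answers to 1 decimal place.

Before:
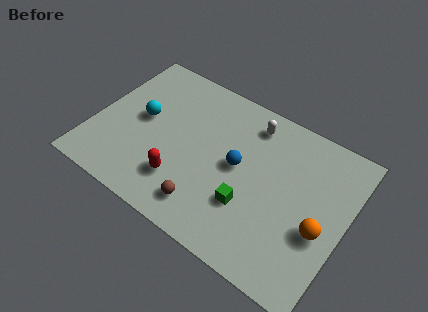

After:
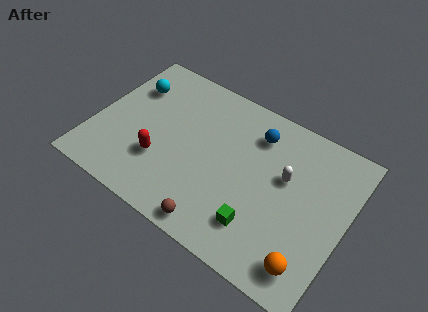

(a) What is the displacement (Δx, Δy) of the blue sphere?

(0.5, 2.0)

The blue sphere was at about (6.7, 4.1) and moved to about (7.2, 6.1).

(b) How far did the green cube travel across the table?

0.9

The green cube moved from about (7.5, 2.5) to (8.1, 1.8), a distance of √(0.6² + 0.7²) ≈ 0.9.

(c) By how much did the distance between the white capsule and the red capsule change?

+0.8

The distance was about 5.1 in the first image and 5.9 in the second, so they moved 0.8 units further apart.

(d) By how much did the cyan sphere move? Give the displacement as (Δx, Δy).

(-0.8, 1.4)

The cyan sphere was at about (2.1, 4.2) and moved to about (1.3, 5.6).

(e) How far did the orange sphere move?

1.8

The orange sphere moved from about (10.7, 3.1) to (10.5, 1.3), a distance of √(0.2² + 1.8²) ≈ 1.8.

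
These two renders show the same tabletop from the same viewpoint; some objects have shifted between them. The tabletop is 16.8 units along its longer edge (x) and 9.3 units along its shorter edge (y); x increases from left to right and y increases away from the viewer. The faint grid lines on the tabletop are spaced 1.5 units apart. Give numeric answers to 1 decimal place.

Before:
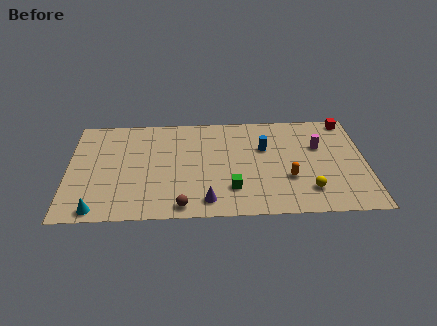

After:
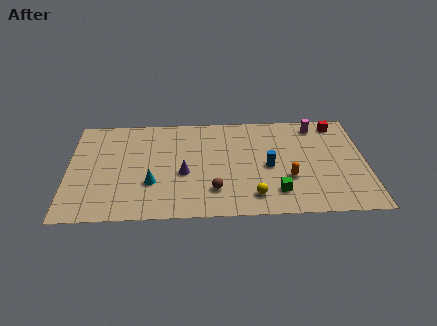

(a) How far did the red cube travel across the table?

0.7

The red cube moved from about (15.9, 8.4) to (15.3, 8.1), a distance of √(0.6² + 0.3²) ≈ 0.7.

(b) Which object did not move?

the orange capsule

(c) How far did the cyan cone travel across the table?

3.7

The cyan cone moved from about (1.7, 0.9) to (4.7, 3.1), a distance of √(3.0² + 2.2²) ≈ 3.7.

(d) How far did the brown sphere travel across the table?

2.2

From (6.4, 1.0) to (8.2, 2.3), the brown sphere covered √(1.8² + 1.3²) ≈ 2.2 units.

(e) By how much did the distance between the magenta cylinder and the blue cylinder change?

+1.5

They were about 3.1 units apart before and 4.6 after — 1.5 units further apart.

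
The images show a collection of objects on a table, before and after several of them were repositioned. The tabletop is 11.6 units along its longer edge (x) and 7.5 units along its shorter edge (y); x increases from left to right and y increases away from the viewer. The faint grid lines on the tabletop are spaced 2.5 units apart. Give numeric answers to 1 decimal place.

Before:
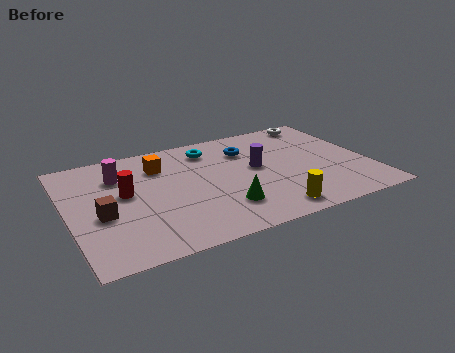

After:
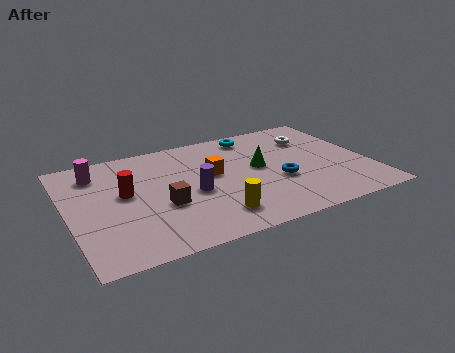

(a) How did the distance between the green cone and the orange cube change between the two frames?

-2.4

Before: roughly 4.2 units apart; after: 1.8. That's 2.4 units closer together.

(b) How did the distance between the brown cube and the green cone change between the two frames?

-0.6

They were about 4.7 units apart before and 4.1 after — 0.6 units closer together.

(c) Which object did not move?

the red cylinder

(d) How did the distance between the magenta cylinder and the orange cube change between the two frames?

+3.0

Before: roughly 1.6 units apart; after: 4.6. That's 3.0 units further apart.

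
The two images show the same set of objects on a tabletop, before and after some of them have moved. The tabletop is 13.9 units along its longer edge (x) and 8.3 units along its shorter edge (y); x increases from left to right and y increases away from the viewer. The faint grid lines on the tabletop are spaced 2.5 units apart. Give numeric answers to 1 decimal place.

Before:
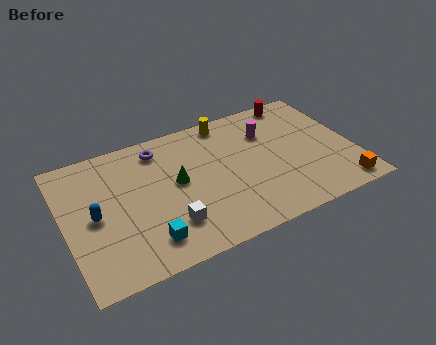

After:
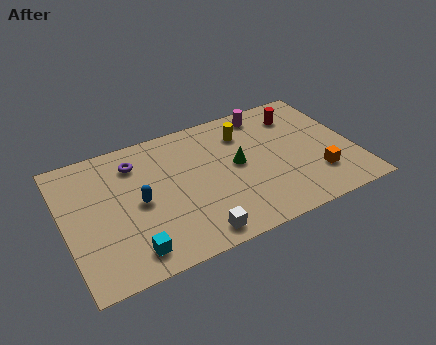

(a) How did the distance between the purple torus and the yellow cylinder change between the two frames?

+1.9

They were about 3.4 units apart before and 5.3 after — 1.9 units further apart.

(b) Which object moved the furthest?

the green cone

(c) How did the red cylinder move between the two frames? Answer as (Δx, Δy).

(-0.1, -1.0)

The red cylinder started near (11.7, 7.5) and ended near (11.6, 6.5).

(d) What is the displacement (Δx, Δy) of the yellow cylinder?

(0.7, -1.1)

The yellow cylinder was at about (8.2, 7.4) and moved to about (8.9, 6.3).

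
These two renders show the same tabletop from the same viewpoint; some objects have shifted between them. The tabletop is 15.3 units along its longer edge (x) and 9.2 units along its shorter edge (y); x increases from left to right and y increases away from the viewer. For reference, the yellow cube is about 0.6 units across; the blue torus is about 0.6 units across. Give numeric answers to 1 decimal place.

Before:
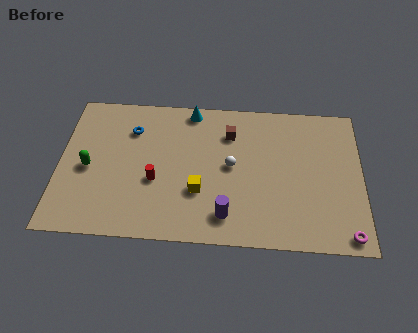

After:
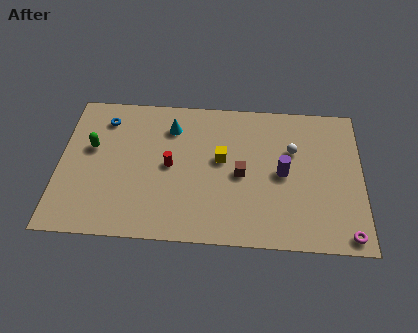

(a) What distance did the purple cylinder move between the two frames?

4.0

The purple cylinder was near (8.5, 1.7) before and (11.3, 4.5) after, so it travelled √(2.8² + 2.8²) ≈ 4.0 units.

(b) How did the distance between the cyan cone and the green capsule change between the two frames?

-2.2

They were about 6.5 units apart before and 4.3 after — 2.2 units closer together.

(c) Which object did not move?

the magenta torus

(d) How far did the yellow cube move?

2.4

The yellow cube moved from about (7.1, 3.1) to (8.2, 5.2), a distance of √(1.1² + 2.1²) ≈ 2.4.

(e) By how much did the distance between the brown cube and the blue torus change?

+2.7

Before: roughly 5.0 units apart; after: 7.7. That's 2.7 units further apart.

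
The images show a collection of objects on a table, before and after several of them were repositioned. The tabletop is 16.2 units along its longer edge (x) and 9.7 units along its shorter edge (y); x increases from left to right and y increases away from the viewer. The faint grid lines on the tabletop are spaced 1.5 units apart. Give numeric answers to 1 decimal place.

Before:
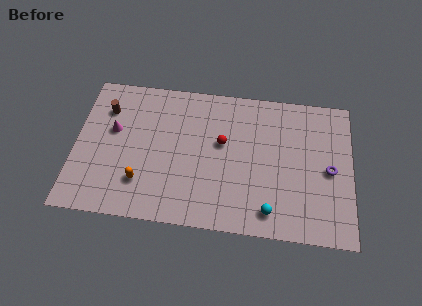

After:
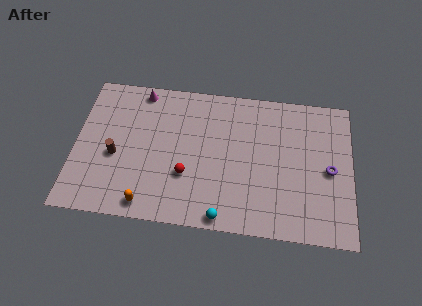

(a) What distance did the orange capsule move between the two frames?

1.5

The orange capsule moved from about (4.0, 2.5) to (4.4, 1.1), a distance of √(0.4² + 1.4²) ≈ 1.5.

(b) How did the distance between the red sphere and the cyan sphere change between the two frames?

-1.8

Before: roughly 5.1 units apart; after: 3.3. That's 1.8 units closer together.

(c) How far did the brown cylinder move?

3.2

The brown cylinder moved from about (1.7, 7.2) to (2.4, 4.1), a distance of √(0.7² + 3.1²) ≈ 3.2.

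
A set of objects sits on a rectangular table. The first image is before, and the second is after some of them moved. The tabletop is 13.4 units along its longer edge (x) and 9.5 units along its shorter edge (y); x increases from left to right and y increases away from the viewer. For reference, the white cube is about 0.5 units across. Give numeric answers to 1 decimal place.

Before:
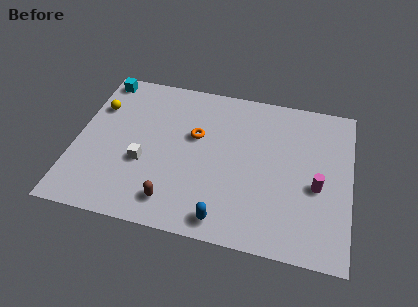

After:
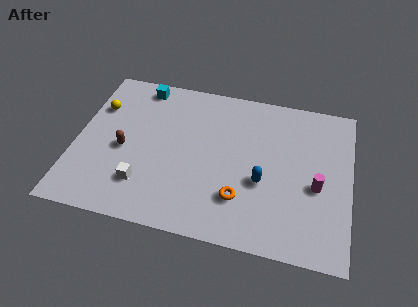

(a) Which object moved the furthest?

the orange torus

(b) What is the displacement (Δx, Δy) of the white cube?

(0.1, -1.3)

From the two frames, the white cube sits at roughly (3.4, 3.6) before and (3.5, 2.3) after.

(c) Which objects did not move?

the yellow sphere and the magenta cylinder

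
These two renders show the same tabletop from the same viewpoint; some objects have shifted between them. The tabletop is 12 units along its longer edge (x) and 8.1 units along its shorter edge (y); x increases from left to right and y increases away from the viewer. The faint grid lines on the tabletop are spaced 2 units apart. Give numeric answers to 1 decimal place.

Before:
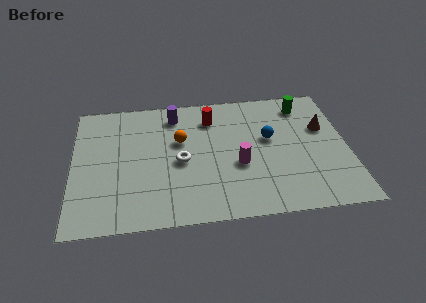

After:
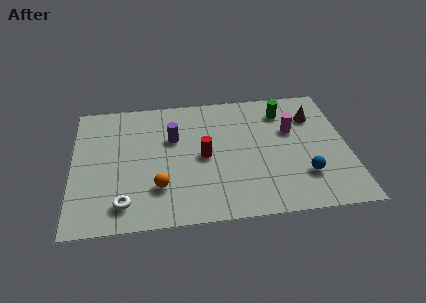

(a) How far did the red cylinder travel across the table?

2.4

The red cylinder moved from about (6.1, 6.3) to (5.7, 3.9), a distance of √(0.4² + 2.4²) ≈ 2.4.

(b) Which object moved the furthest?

the white torus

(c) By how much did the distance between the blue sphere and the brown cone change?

+1.3

They were about 2.4 units apart before and 3.7 after — 1.3 units further apart.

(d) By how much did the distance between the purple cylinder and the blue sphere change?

+1.8

The distance was about 4.6 in the first image and 6.4 in the second, so they moved 1.8 units further apart.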